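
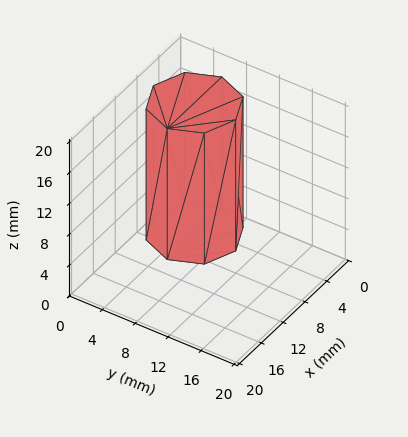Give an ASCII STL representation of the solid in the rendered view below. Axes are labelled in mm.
Reading the render: the shape is a regular 8-sided prism (a cylinder approximated with 8 flat sides), circumscribed radius ≈ 5 mm, height ≈ 17 mm (dimensions read to the nearest mm from the axis ticks). For the STL, each face is triangulated and given an outward normal.

solid part
  facet normal 0.0000 0.0000 -1.0000
    outer loop
      vertex 5.000 10.000 0.000
      vertex 8.536 8.536 0.000
      vertex 10.000 5.000 0.000
    endloop
  endfacet
  facet normal 0.0000 0.0000 -1.0000
    outer loop
      vertex 1.464 8.536 0.000
      vertex 5.000 10.000 0.000
      vertex 10.000 5.000 0.000
    endloop
  endfacet
  facet normal 0.0000 0.0000 -1.0000
    outer loop
      vertex 0.000 5.000 0.000
      vertex 1.464 8.536 0.000
      vertex 10.000 5.000 0.000
    endloop
  endfacet
  facet normal 0.0000 0.0000 -1.0000
    outer loop
      vertex 1.464 1.464 0.000
      vertex 0.000 5.000 0.000
      vertex 10.000 5.000 0.000
    endloop
  endfacet
  facet normal 0.0000 0.0000 -1.0000
    outer loop
      vertex 5.000 0.000 0.000
      vertex 1.464 1.464 0.000
      vertex 10.000 5.000 0.000
    endloop
  endfacet
  facet normal 0.0000 0.0000 -1.0000
    outer loop
      vertex 8.536 1.464 0.000
      vertex 5.000 0.000 0.000
      vertex 10.000 5.000 0.000
    endloop
  endfacet
  facet normal 0.0000 0.0000 1.0000
    outer loop
      vertex 10.000 5.000 17.000
      vertex 8.536 8.536 17.000
      vertex 5.000 10.000 17.000
    endloop
  endfacet
  facet normal 0.0000 0.0000 1.0000
    outer loop
      vertex 10.000 5.000 17.000
      vertex 5.000 10.000 17.000
      vertex 1.464 8.536 17.000
    endloop
  endfacet
  facet normal 0.0000 0.0000 1.0000
    outer loop
      vertex 10.000 5.000 17.000
      vertex 1.464 8.536 17.000
      vertex 0.000 5.000 17.000
    endloop
  endfacet
  facet normal 0.0000 0.0000 1.0000
    outer loop
      vertex 10.000 5.000 17.000
      vertex 0.000 5.000 17.000
      vertex 1.464 1.464 17.000
    endloop
  endfacet
  facet normal 0.0000 0.0000 1.0000
    outer loop
      vertex 10.000 5.000 17.000
      vertex 1.464 1.464 17.000
      vertex 5.000 0.000 17.000
    endloop
  endfacet
  facet normal 0.0000 0.0000 1.0000
    outer loop
      vertex 10.000 5.000 17.000
      vertex 5.000 0.000 17.000
      vertex 8.536 1.464 17.000
    endloop
  endfacet
  facet normal 0.9239 0.3825 0.0000
    outer loop
      vertex 10.000 5.000 0.000
      vertex 8.536 8.536 0.000
      vertex 8.536 8.536 17.000
    endloop
  endfacet
  facet normal 0.9239 0.3825 0.0000
    outer loop
      vertex 10.000 5.000 0.000
      vertex 8.536 8.536 17.000
      vertex 10.000 5.000 17.000
    endloop
  endfacet
  facet normal 0.3825 0.9239 0.0000
    outer loop
      vertex 8.536 8.536 0.000
      vertex 5.000 10.000 0.000
      vertex 5.000 10.000 17.000
    endloop
  endfacet
  facet normal 0.3825 0.9239 0.0000
    outer loop
      vertex 8.536 8.536 0.000
      vertex 5.000 10.000 17.000
      vertex 8.536 8.536 17.000
    endloop
  endfacet
  facet normal -0.3825 0.9239 0.0000
    outer loop
      vertex 5.000 10.000 0.000
      vertex 1.464 8.536 0.000
      vertex 1.464 8.536 17.000
    endloop
  endfacet
  facet normal -0.3825 0.9239 0.0000
    outer loop
      vertex 5.000 10.000 0.000
      vertex 1.464 8.536 17.000
      vertex 5.000 10.000 17.000
    endloop
  endfacet
  facet normal -0.9239 0.3825 0.0000
    outer loop
      vertex 1.464 8.536 0.000
      vertex 0.000 5.000 0.000
      vertex 0.000 5.000 17.000
    endloop
  endfacet
  facet normal -0.9239 0.3825 0.0000
    outer loop
      vertex 1.464 8.536 0.000
      vertex 0.000 5.000 17.000
      vertex 1.464 8.536 17.000
    endloop
  endfacet
  facet normal -0.9239 -0.3825 0.0000
    outer loop
      vertex 0.000 5.000 0.000
      vertex 1.464 1.464 0.000
      vertex 1.464 1.464 17.000
    endloop
  endfacet
  facet normal -0.9239 -0.3825 0.0000
    outer loop
      vertex 0.000 5.000 0.000
      vertex 1.464 1.464 17.000
      vertex 0.000 5.000 17.000
    endloop
  endfacet
  facet normal -0.3825 -0.9239 0.0000
    outer loop
      vertex 1.464 1.464 0.000
      vertex 5.000 0.000 0.000
      vertex 5.000 0.000 17.000
    endloop
  endfacet
  facet normal -0.3825 -0.9239 0.0000
    outer loop
      vertex 1.464 1.464 0.000
      vertex 5.000 0.000 17.000
      vertex 1.464 1.464 17.000
    endloop
  endfacet
  facet normal 0.3825 -0.9239 0.0000
    outer loop
      vertex 5.000 0.000 0.000
      vertex 8.536 1.464 0.000
      vertex 8.536 1.464 17.000
    endloop
  endfacet
  facet normal 0.3825 -0.9239 0.0000
    outer loop
      vertex 5.000 0.000 0.000
      vertex 8.536 1.464 17.000
      vertex 5.000 0.000 17.000
    endloop
  endfacet
  facet normal 0.9239 -0.3825 0.0000
    outer loop
      vertex 8.536 1.464 0.000
      vertex 10.000 5.000 0.000
      vertex 10.000 5.000 17.000
    endloop
  endfacet
  facet normal 0.9239 -0.3825 0.0000
    outer loop
      vertex 8.536 1.464 0.000
      vertex 10.000 5.000 17.000
      vertex 8.536 1.464 17.000
    endloop
  endfacet
endsolid part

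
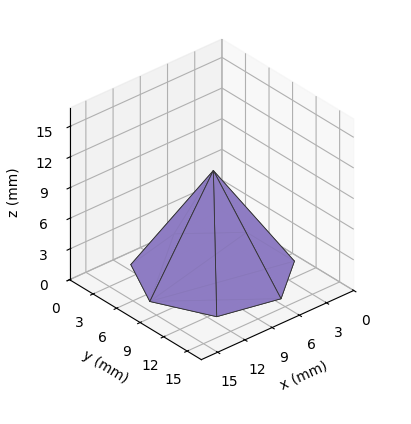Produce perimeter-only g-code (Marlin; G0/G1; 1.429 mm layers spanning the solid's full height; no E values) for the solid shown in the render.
Reading the render: the shape is a regular 7-sided pyramid, base circumscribed radius ≈ 7 mm, apex at z ≈ 10 mm (dimensions read to the nearest mm from the axis ticks). For the g-code, the solid's height is divided into equal slices at the stated Δz and each level perimeter traced with G1 moves after a G0 lift.

; perimeter-only toolpath
G21 ; units = mm
G90 ; absolute positioning
G28 ; home
; layer 1
G0 Z1.429
G0 X13.000 Y7.000
G1 X10.741 Y11.691
G1 X5.665 Y12.849
G1 X1.594 Y9.603
G1 X1.594 Y4.397
G1 X5.665 Y1.151
G1 X10.741 Y2.309
G1 X13.000 Y7.000
; layer 2
G0 Z2.857
G0 X12.000 Y7.000
G1 X10.117 Y10.909
G1 X5.887 Y11.874
G1 X2.495 Y9.169
G1 X2.495 Y4.831
G1 X5.887 Y2.126
G1 X10.117 Y3.091
G1 X12.000 Y7.000
; layer 3
G0 Z4.286
G0 X11.000 Y7.000
G1 X9.494 Y10.127
G1 X6.110 Y10.899
G1 X3.396 Y8.735
G1 X3.396 Y5.265
G1 X6.110 Y3.101
G1 X9.494 Y3.873
G1 X11.000 Y7.000
; layer 4
G0 Z5.714
G0 X10.000 Y7.000
G1 X8.870 Y9.346
G1 X6.332 Y9.925
G1 X4.297 Y8.302
G1 X4.297 Y5.698
G1 X6.332 Y4.075
G1 X8.870 Y4.654
G1 X10.000 Y7.000
; layer 5
G0 Z7.143
G0 X9.000 Y7.000
G1 X8.247 Y8.564
G1 X6.555 Y8.950
G1 X5.198 Y7.868
G1 X5.198 Y6.132
G1 X6.555 Y5.050
G1 X8.247 Y5.436
G1 X9.000 Y7.000
; layer 6
G0 Z8.571
G0 X8.000 Y7.000
G1 X7.623 Y7.782
G1 X6.777 Y7.975
G1 X6.099 Y7.434
G1 X6.099 Y6.566
G1 X6.777 Y6.025
G1 X7.623 Y6.218
G1 X8.000 Y7.000
M2 ; end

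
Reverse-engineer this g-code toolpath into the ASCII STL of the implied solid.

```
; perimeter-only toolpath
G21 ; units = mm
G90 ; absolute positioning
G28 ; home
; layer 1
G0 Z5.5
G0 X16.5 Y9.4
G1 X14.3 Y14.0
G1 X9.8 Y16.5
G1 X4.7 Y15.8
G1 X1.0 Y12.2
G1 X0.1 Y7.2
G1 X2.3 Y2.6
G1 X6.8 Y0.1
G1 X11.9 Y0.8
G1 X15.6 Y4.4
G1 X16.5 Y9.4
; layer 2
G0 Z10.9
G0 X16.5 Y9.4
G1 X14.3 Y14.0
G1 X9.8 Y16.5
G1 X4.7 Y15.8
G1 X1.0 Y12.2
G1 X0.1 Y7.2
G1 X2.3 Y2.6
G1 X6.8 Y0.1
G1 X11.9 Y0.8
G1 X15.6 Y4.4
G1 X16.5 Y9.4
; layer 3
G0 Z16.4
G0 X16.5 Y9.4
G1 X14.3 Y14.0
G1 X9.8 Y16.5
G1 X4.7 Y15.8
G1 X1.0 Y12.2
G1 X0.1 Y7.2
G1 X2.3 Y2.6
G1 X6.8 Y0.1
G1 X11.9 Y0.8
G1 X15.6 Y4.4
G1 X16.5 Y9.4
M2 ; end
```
solid part
  facet normal 0.0000 0.0000 -1.0000
    outer loop
      vertex 9.8 16.5 0.0
      vertex 14.3 14.0 0.0
      vertex 16.5 9.4 0.0
    endloop
  endfacet
  facet normal 0.0000 0.0000 -1.0000
    outer loop
      vertex 4.7 15.8 0.0
      vertex 9.8 16.5 0.0
      vertex 16.5 9.4 0.0
    endloop
  endfacet
  facet normal 0.0000 0.0000 -1.0000
    outer loop
      vertex 1.0 12.2 0.0
      vertex 4.7 15.8 0.0
      vertex 16.5 9.4 0.0
    endloop
  endfacet
  facet normal 0.0000 0.0000 -1.0000
    outer loop
      vertex 0.1 7.2 0.0
      vertex 1.0 12.2 0.0
      vertex 16.5 9.4 0.0
    endloop
  endfacet
  facet normal 0.0000 0.0000 -1.0000
    outer loop
      vertex 2.3 2.6 0.0
      vertex 0.1 7.2 0.0
      vertex 16.5 9.4 0.0
    endloop
  endfacet
  facet normal 0.0000 0.0000 -1.0000
    outer loop
      vertex 6.8 0.1 0.0
      vertex 2.3 2.6 0.0
      vertex 16.5 9.4 0.0
    endloop
  endfacet
  facet normal 0.0000 0.0000 -1.0000
    outer loop
      vertex 11.9 0.8 0.0
      vertex 6.8 0.1 0.0
      vertex 16.5 9.4 0.0
    endloop
  endfacet
  facet normal 0.0000 0.0000 -1.0000
    outer loop
      vertex 15.6 4.4 0.0
      vertex 11.9 0.8 0.0
      vertex 16.5 9.4 0.0
    endloop
  endfacet
  facet normal 0.0000 0.0000 1.0000
    outer loop
      vertex 16.5 9.4 16.4
      vertex 14.3 14.0 16.4
      vertex 9.8 16.5 16.4
    endloop
  endfacet
  facet normal 0.0000 0.0000 1.0000
    outer loop
      vertex 16.5 9.4 16.4
      vertex 9.8 16.5 16.4
      vertex 4.7 15.8 16.4
    endloop
  endfacet
  facet normal 0.0000 0.0000 1.0000
    outer loop
      vertex 16.5 9.4 16.4
      vertex 4.7 15.8 16.4
      vertex 1.0 12.2 16.4
    endloop
  endfacet
  facet normal 0.0000 0.0000 1.0000
    outer loop
      vertex 16.5 9.4 16.4
      vertex 1.0 12.2 16.4
      vertex 0.1 7.2 16.4
    endloop
  endfacet
  facet normal 0.0000 0.0000 1.0000
    outer loop
      vertex 16.5 9.4 16.4
      vertex 0.1 7.2 16.4
      vertex 2.3 2.6 16.4
    endloop
  endfacet
  facet normal 0.0000 0.0000 1.0000
    outer loop
      vertex 16.5 9.4 16.4
      vertex 2.3 2.6 16.4
      vertex 6.8 0.1 16.4
    endloop
  endfacet
  facet normal 0.0000 0.0000 1.0000
    outer loop
      vertex 16.5 9.4 16.4
      vertex 6.8 0.1 16.4
      vertex 11.9 0.8 16.4
    endloop
  endfacet
  facet normal 0.0000 0.0000 1.0000
    outer loop
      vertex 16.5 9.4 16.4
      vertex 11.9 0.8 16.4
      vertex 15.6 4.4 16.4
    endloop
  endfacet
  facet normal 0.9021 0.4315 0.0000
    outer loop
      vertex 16.5 9.4 0.0
      vertex 14.3 14.0 0.0
      vertex 14.3 14.0 16.4
    endloop
  endfacet
  facet normal 0.9021 0.4315 0.0000
    outer loop
      vertex 16.5 9.4 0.0
      vertex 14.3 14.0 16.4
      vertex 16.5 9.4 16.4
    endloop
  endfacet
  facet normal 0.4856 0.8742 0.0000
    outer loop
      vertex 14.3 14.0 0.0
      vertex 9.8 16.5 0.0
      vertex 9.8 16.5 16.4
    endloop
  endfacet
  facet normal 0.4856 0.8742 0.0000
    outer loop
      vertex 14.3 14.0 0.0
      vertex 9.8 16.5 16.4
      vertex 14.3 14.0 16.4
    endloop
  endfacet
  facet normal -0.1360 0.9907 0.0000
    outer loop
      vertex 9.8 16.5 0.0
      vertex 4.7 15.8 0.0
      vertex 4.7 15.8 16.4
    endloop
  endfacet
  facet normal -0.1360 0.9907 0.0000
    outer loop
      vertex 9.8 16.5 0.0
      vertex 4.7 15.8 16.4
      vertex 9.8 16.5 16.4
    endloop
  endfacet
  facet normal -0.6974 0.7167 0.0000
    outer loop
      vertex 4.7 15.8 0.0
      vertex 1.0 12.2 0.0
      vertex 1.0 12.2 16.4
    endloop
  endfacet
  facet normal -0.6974 0.7167 0.0000
    outer loop
      vertex 4.7 15.8 0.0
      vertex 1.0 12.2 16.4
      vertex 4.7 15.8 16.4
    endloop
  endfacet
  facet normal -0.9842 0.1772 0.0000
    outer loop
      vertex 1.0 12.2 0.0
      vertex 0.1 7.2 0.0
      vertex 0.1 7.2 16.4
    endloop
  endfacet
  facet normal -0.9842 0.1772 0.0000
    outer loop
      vertex 1.0 12.2 0.0
      vertex 0.1 7.2 16.4
      vertex 1.0 12.2 16.4
    endloop
  endfacet
  facet normal -0.9021 -0.4315 0.0000
    outer loop
      vertex 0.1 7.2 0.0
      vertex 2.3 2.6 0.0
      vertex 2.3 2.6 16.4
    endloop
  endfacet
  facet normal -0.9021 -0.4315 0.0000
    outer loop
      vertex 0.1 7.2 0.0
      vertex 2.3 2.6 16.4
      vertex 0.1 7.2 16.4
    endloop
  endfacet
  facet normal -0.4856 -0.8742 0.0000
    outer loop
      vertex 2.3 2.6 0.0
      vertex 6.8 0.1 0.0
      vertex 6.8 0.1 16.4
    endloop
  endfacet
  facet normal -0.4856 -0.8742 0.0000
    outer loop
      vertex 2.3 2.6 0.0
      vertex 6.8 0.1 16.4
      vertex 2.3 2.6 16.4
    endloop
  endfacet
  facet normal 0.1360 -0.9907 0.0000
    outer loop
      vertex 6.8 0.1 0.0
      vertex 11.9 0.8 0.0
      vertex 11.9 0.8 16.4
    endloop
  endfacet
  facet normal 0.1360 -0.9907 0.0000
    outer loop
      vertex 6.8 0.1 0.0
      vertex 11.9 0.8 16.4
      vertex 6.8 0.1 16.4
    endloop
  endfacet
  facet normal 0.6974 -0.7167 0.0000
    outer loop
      vertex 11.9 0.8 0.0
      vertex 15.6 4.4 0.0
      vertex 15.6 4.4 16.4
    endloop
  endfacet
  facet normal 0.6974 -0.7167 0.0000
    outer loop
      vertex 11.9 0.8 0.0
      vertex 15.6 4.4 16.4
      vertex 11.9 0.8 16.4
    endloop
  endfacet
  facet normal 0.9842 -0.1772 0.0000
    outer loop
      vertex 15.6 4.4 0.0
      vertex 16.5 9.4 0.0
      vertex 16.5 9.4 16.4
    endloop
  endfacet
  facet normal 0.9842 -0.1772 0.0000
    outer loop
      vertex 15.6 4.4 0.0
      vertex 16.5 9.4 16.4
      vertex 15.6 4.4 16.4
    endloop
  endfacet
endsolid part

The G0 Z moves step by Δz≈5.5 mm. Every layer's G1 loop is the same polygon, so the solid is a straight extrusion of it from z=0 to z≈16.4. Closing with flat bottom and top caps and triangulating gives 36 facets — a regular 10-sided prism (a cylinder approximated with 10 flat sides), circumscribed radius ≈ 8.3 mm, height ≈ 16.4 mm.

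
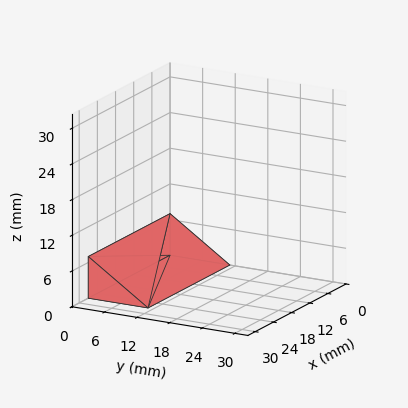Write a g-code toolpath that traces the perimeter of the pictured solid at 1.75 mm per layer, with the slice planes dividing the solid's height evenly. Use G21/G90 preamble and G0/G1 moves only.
Reading the render: the shape is a wedge (ramp): 27 × 11 mm base, rising to 7 mm along the y=0 edge and sloping linearly to z=0 at y=11 (dimensions read to the nearest mm from the axis ticks). For the g-code, the solid's height is divided into equal slices at the stated Δz and each level perimeter traced with G1 moves after a G0 lift.

; perimeter-only toolpath
G21 ; units = mm
G90 ; absolute positioning
G28 ; home
; layer 1
G0 Z1.75
G0 X0.00 Y0.00
G1 X27.00 Y0.00
G1 X27.00 Y8.25
G1 X0.00 Y8.25
G1 X0.00 Y0.00
; layer 2
G0 Z3.50
G0 X0.00 Y0.00
G1 X27.00 Y0.00
G1 X27.00 Y5.50
G1 X0.00 Y5.50
G1 X0.00 Y0.00
; layer 3
G0 Z5.25
G0 X0.00 Y0.00
G1 X27.00 Y0.00
G1 X27.00 Y2.75
G1 X0.00 Y2.75
G1 X0.00 Y0.00
M2 ; end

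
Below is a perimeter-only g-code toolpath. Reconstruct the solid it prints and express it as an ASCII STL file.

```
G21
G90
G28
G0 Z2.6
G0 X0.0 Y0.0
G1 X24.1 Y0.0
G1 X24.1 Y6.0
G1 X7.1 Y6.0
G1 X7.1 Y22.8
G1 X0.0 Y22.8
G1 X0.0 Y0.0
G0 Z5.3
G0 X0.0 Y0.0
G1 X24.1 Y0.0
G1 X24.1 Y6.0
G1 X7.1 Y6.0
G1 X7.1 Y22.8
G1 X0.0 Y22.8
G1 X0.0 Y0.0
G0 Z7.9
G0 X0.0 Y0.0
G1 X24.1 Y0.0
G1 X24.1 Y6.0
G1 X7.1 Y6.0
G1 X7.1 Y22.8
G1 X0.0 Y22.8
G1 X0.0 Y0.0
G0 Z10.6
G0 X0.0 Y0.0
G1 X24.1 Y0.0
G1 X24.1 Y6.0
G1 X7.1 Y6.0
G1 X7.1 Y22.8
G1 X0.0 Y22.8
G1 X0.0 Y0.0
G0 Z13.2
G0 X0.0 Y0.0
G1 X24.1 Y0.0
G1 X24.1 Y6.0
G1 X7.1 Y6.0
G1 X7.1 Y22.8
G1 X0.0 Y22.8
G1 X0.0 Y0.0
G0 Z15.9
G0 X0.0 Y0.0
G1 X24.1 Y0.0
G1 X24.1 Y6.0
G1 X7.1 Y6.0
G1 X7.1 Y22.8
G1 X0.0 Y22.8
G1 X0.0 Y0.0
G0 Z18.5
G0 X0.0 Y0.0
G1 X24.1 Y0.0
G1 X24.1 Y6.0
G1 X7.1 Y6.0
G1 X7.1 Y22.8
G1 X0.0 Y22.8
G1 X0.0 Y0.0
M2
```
solid part
  facet normal 0.0000 0.0000 -1.0000
    outer loop
      vertex 24.1 6.0 0.0
      vertex 24.1 0.0 0.0
      vertex 0.0 0.0 0.0
    endloop
  endfacet
  facet normal 0.0000 0.0000 -1.0000
    outer loop
      vertex 7.1 6.0 0.0
      vertex 24.1 6.0 0.0
      vertex 0.0 0.0 0.0
    endloop
  endfacet
  facet normal 0.0000 0.0000 -1.0000
    outer loop
      vertex 7.1 22.8 0.0
      vertex 7.1 6.0 0.0
      vertex 0.0 0.0 0.0
    endloop
  endfacet
  facet normal 0.0000 0.0000 -1.0000
    outer loop
      vertex 0.0 22.8 0.0
      vertex 7.1 22.8 0.0
      vertex 0.0 0.0 0.0
    endloop
  endfacet
  facet normal 0.0000 0.0000 1.0000
    outer loop
      vertex 0.0 0.0 18.5
      vertex 24.1 0.0 18.5
      vertex 24.1 6.0 18.5
    endloop
  endfacet
  facet normal 0.0000 0.0000 1.0000
    outer loop
      vertex 0.0 0.0 18.5
      vertex 24.1 6.0 18.5
      vertex 7.1 6.0 18.5
    endloop
  endfacet
  facet normal 0.0000 0.0000 1.0000
    outer loop
      vertex 0.0 0.0 18.5
      vertex 7.1 6.0 18.5
      vertex 7.1 22.8 18.5
    endloop
  endfacet
  facet normal 0.0000 0.0000 1.0000
    outer loop
      vertex 0.0 0.0 18.5
      vertex 7.1 22.8 18.5
      vertex 0.0 22.8 18.5
    endloop
  endfacet
  facet normal 0.0000 -1.0000 0.0000
    outer loop
      vertex 0.0 0.0 0.0
      vertex 24.1 0.0 0.0
      vertex 24.1 0.0 18.5
    endloop
  endfacet
  facet normal 0.0000 -1.0000 0.0000
    outer loop
      vertex 0.0 0.0 0.0
      vertex 24.1 0.0 18.5
      vertex 0.0 0.0 18.5
    endloop
  endfacet
  facet normal 1.0000 0.0000 0.0000
    outer loop
      vertex 24.1 0.0 0.0
      vertex 24.1 6.0 0.0
      vertex 24.1 6.0 18.5
    endloop
  endfacet
  facet normal 1.0000 0.0000 0.0000
    outer loop
      vertex 24.1 0.0 0.0
      vertex 24.1 6.0 18.5
      vertex 24.1 0.0 18.5
    endloop
  endfacet
  facet normal 0.0000 1.0000 0.0000
    outer loop
      vertex 24.1 6.0 0.0
      vertex 7.1 6.0 0.0
      vertex 7.1 6.0 18.5
    endloop
  endfacet
  facet normal 0.0000 1.0000 0.0000
    outer loop
      vertex 24.1 6.0 0.0
      vertex 7.1 6.0 18.5
      vertex 24.1 6.0 18.5
    endloop
  endfacet
  facet normal 1.0000 0.0000 0.0000
    outer loop
      vertex 7.1 6.0 0.0
      vertex 7.1 22.8 0.0
      vertex 7.1 22.8 18.5
    endloop
  endfacet
  facet normal 1.0000 0.0000 0.0000
    outer loop
      vertex 7.1 6.0 0.0
      vertex 7.1 22.8 18.5
      vertex 7.1 6.0 18.5
    endloop
  endfacet
  facet normal 0.0000 1.0000 0.0000
    outer loop
      vertex 7.1 22.8 0.0
      vertex 0.0 22.8 0.0
      vertex 0.0 22.8 18.5
    endloop
  endfacet
  facet normal 0.0000 1.0000 0.0000
    outer loop
      vertex 7.1 22.8 0.0
      vertex 0.0 22.8 18.5
      vertex 7.1 22.8 18.5
    endloop
  endfacet
  facet normal -1.0000 0.0000 0.0000
    outer loop
      vertex 0.0 22.8 0.0
      vertex 0.0 0.0 0.0
      vertex 0.0 0.0 18.5
    endloop
  endfacet
  facet normal -1.0000 0.0000 0.0000
    outer loop
      vertex 0.0 22.8 0.0
      vertex 0.0 0.0 18.5
      vertex 0.0 22.8 18.5
    endloop
  endfacet
endsolid part

The G0 Z moves step by Δz≈2.6 mm. Every layer's G1 loop is the same polygon, so the solid is a straight extrusion of it from z=0 to z≈18.5. Closing with flat bottom and top caps and triangulating gives 20 facets — an L-shaped prism: outer 24.1 × 22.8 mm, arm thicknesses ≈ 6 mm (horizontal) and 7.1 mm (vertical), extruded 18.5 mm in z.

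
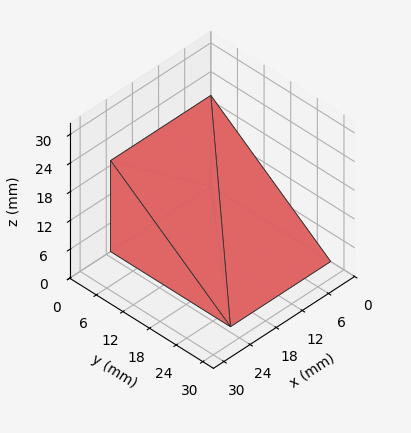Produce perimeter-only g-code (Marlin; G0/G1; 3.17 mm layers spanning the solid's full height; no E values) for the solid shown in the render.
Reading the render: the shape is a wedge (ramp): 23 × 27 mm base, rising to 19 mm along the y=0 edge and sloping linearly to z=0 at y=27 (dimensions read to the nearest mm from the axis ticks). For the g-code, the solid's height is divided into equal slices at the stated Δz and each level perimeter traced with G1 moves after a G0 lift.

; perimeter-only toolpath
G21 ; units = mm
G90 ; absolute positioning
G28 ; home
; layer 1
G0 Z3.17
G0 X0.00 Y0.00
G1 X23.00 Y0.00
G1 X23.00 Y22.50
G1 X0.00 Y22.50
G1 X0.00 Y0.00
; layer 2
G0 Z6.33
G0 X0.00 Y0.00
G1 X23.00 Y0.00
G1 X23.00 Y18.00
G1 X0.00 Y18.00
G1 X0.00 Y0.00
; layer 3
G0 Z9.50
G0 X0.00 Y0.00
G1 X23.00 Y0.00
G1 X23.00 Y13.50
G1 X0.00 Y13.50
G1 X0.00 Y0.00
; layer 4
G0 Z12.67
G0 X0.00 Y0.00
G1 X23.00 Y0.00
G1 X23.00 Y9.00
G1 X0.00 Y9.00
G1 X0.00 Y0.00
; layer 5
G0 Z15.83
G0 X0.00 Y0.00
G1 X23.00 Y0.00
G1 X23.00 Y4.50
G1 X0.00 Y4.50
G1 X0.00 Y0.00
M2 ; end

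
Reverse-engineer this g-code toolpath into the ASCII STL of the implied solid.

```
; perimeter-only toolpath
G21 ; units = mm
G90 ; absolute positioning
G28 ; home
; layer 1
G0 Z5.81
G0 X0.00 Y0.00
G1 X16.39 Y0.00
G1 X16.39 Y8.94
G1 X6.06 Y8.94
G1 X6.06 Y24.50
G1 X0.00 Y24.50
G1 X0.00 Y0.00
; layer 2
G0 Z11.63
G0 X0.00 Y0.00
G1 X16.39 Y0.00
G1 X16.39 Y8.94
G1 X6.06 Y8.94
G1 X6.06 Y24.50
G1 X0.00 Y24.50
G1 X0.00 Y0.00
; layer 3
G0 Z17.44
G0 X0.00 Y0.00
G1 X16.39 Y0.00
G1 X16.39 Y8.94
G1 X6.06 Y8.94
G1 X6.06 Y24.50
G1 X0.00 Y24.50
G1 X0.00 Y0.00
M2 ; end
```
solid part
  facet normal 0.0000 0.0000 -1.0000
    outer loop
      vertex 16.39 8.94 0.00
      vertex 16.39 0.00 0.00
      vertex 0.00 0.00 0.00
    endloop
  endfacet
  facet normal 0.0000 0.0000 -1.0000
    outer loop
      vertex 6.06 8.94 0.00
      vertex 16.39 8.94 0.00
      vertex 0.00 0.00 0.00
    endloop
  endfacet
  facet normal 0.0000 0.0000 -1.0000
    outer loop
      vertex 6.06 24.50 0.00
      vertex 6.06 8.94 0.00
      vertex 0.00 0.00 0.00
    endloop
  endfacet
  facet normal 0.0000 0.0000 -1.0000
    outer loop
      vertex 0.00 24.50 0.00
      vertex 6.06 24.50 0.00
      vertex 0.00 0.00 0.00
    endloop
  endfacet
  facet normal 0.0000 0.0000 1.0000
    outer loop
      vertex 0.00 0.00 17.44
      vertex 16.39 0.00 17.44
      vertex 16.39 8.94 17.44
    endloop
  endfacet
  facet normal 0.0000 0.0000 1.0000
    outer loop
      vertex 0.00 0.00 17.44
      vertex 16.39 8.94 17.44
      vertex 6.06 8.94 17.44
    endloop
  endfacet
  facet normal 0.0000 0.0000 1.0000
    outer loop
      vertex 0.00 0.00 17.44
      vertex 6.06 8.94 17.44
      vertex 6.06 24.50 17.44
    endloop
  endfacet
  facet normal 0.0000 0.0000 1.0000
    outer loop
      vertex 0.00 0.00 17.44
      vertex 6.06 24.50 17.44
      vertex 0.00 24.50 17.44
    endloop
  endfacet
  facet normal 0.0000 -1.0000 0.0000
    outer loop
      vertex 0.00 0.00 0.00
      vertex 16.39 0.00 0.00
      vertex 16.39 0.00 17.44
    endloop
  endfacet
  facet normal 0.0000 -1.0000 0.0000
    outer loop
      vertex 0.00 0.00 0.00
      vertex 16.39 0.00 17.44
      vertex 0.00 0.00 17.44
    endloop
  endfacet
  facet normal 1.0000 0.0000 0.0000
    outer loop
      vertex 16.39 0.00 0.00
      vertex 16.39 8.94 0.00
      vertex 16.39 8.94 17.44
    endloop
  endfacet
  facet normal 1.0000 0.0000 0.0000
    outer loop
      vertex 16.39 0.00 0.00
      vertex 16.39 8.94 17.44
      vertex 16.39 0.00 17.44
    endloop
  endfacet
  facet normal 0.0000 1.0000 0.0000
    outer loop
      vertex 16.39 8.94 0.00
      vertex 6.06 8.94 0.00
      vertex 6.06 8.94 17.44
    endloop
  endfacet
  facet normal 0.0000 1.0000 0.0000
    outer loop
      vertex 16.39 8.94 0.00
      vertex 6.06 8.94 17.44
      vertex 16.39 8.94 17.44
    endloop
  endfacet
  facet normal 1.0000 0.0000 0.0000
    outer loop
      vertex 6.06 8.94 0.00
      vertex 6.06 24.50 0.00
      vertex 6.06 24.50 17.44
    endloop
  endfacet
  facet normal 1.0000 0.0000 0.0000
    outer loop
      vertex 6.06 8.94 0.00
      vertex 6.06 24.50 17.44
      vertex 6.06 8.94 17.44
    endloop
  endfacet
  facet normal 0.0000 1.0000 0.0000
    outer loop
      vertex 6.06 24.50 0.00
      vertex 0.00 24.50 0.00
      vertex 0.00 24.50 17.44
    endloop
  endfacet
  facet normal 0.0000 1.0000 0.0000
    outer loop
      vertex 6.06 24.50 0.00
      vertex 0.00 24.50 17.44
      vertex 6.06 24.50 17.44
    endloop
  endfacet
  facet normal -1.0000 0.0000 0.0000
    outer loop
      vertex 0.00 24.50 0.00
      vertex 0.00 0.00 0.00
      vertex 0.00 0.00 17.44
    endloop
  endfacet
  facet normal -1.0000 0.0000 0.0000
    outer loop
      vertex 0.00 24.50 0.00
      vertex 0.00 0.00 17.44
      vertex 0.00 24.50 17.44
    endloop
  endfacet
endsolid part

The G0 Z moves step by Δz≈5.81 mm. Every layer's G1 loop is the same polygon, so the solid is a straight extrusion of it from z=0 to z≈17.4. Closing with flat bottom and top caps and triangulating gives 20 facets — an L-shaped prism: outer 16.4 × 24.5 mm, arm thicknesses ≈ 8.94 mm (horizontal) and 6.06 mm (vertical), extruded 17.4 mm in z.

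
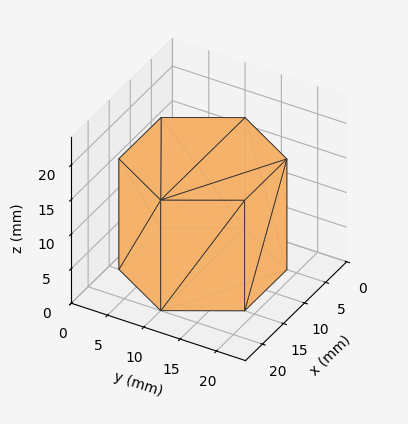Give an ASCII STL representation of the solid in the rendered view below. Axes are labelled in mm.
Reading the render: the shape is a regular 6-sided prism (a cylinder approximated with 6 flat sides), circumscribed radius ≈ 10 mm, height ≈ 16 mm (dimensions read to the nearest mm from the axis ticks). For the STL, each face is triangulated and given an outward normal.

solid part
  facet normal 0.0000 0.0000 -1.0000
    outer loop
      vertex 5.000 18.660 0.000
      vertex 15.000 18.660 0.000
      vertex 20.000 10.000 0.000
    endloop
  endfacet
  facet normal 0.0000 0.0000 -1.0000
    outer loop
      vertex 0.000 10.000 0.000
      vertex 5.000 18.660 0.000
      vertex 20.000 10.000 0.000
    endloop
  endfacet
  facet normal 0.0000 0.0000 -1.0000
    outer loop
      vertex 5.000 1.340 0.000
      vertex 0.000 10.000 0.000
      vertex 20.000 10.000 0.000
    endloop
  endfacet
  facet normal 0.0000 0.0000 -1.0000
    outer loop
      vertex 15.000 1.340 0.000
      vertex 5.000 1.340 0.000
      vertex 20.000 10.000 0.000
    endloop
  endfacet
  facet normal 0.0000 0.0000 1.0000
    outer loop
      vertex 20.000 10.000 16.000
      vertex 15.000 18.660 16.000
      vertex 5.000 18.660 16.000
    endloop
  endfacet
  facet normal 0.0000 0.0000 1.0000
    outer loop
      vertex 20.000 10.000 16.000
      vertex 5.000 18.660 16.000
      vertex 0.000 10.000 16.000
    endloop
  endfacet
  facet normal 0.0000 0.0000 1.0000
    outer loop
      vertex 20.000 10.000 16.000
      vertex 0.000 10.000 16.000
      vertex 5.000 1.340 16.000
    endloop
  endfacet
  facet normal 0.0000 0.0000 1.0000
    outer loop
      vertex 20.000 10.000 16.000
      vertex 5.000 1.340 16.000
      vertex 15.000 1.340 16.000
    endloop
  endfacet
  facet normal 0.8660 0.5000 0.0000
    outer loop
      vertex 20.000 10.000 0.000
      vertex 15.000 18.660 0.000
      vertex 15.000 18.660 16.000
    endloop
  endfacet
  facet normal 0.8660 0.5000 0.0000
    outer loop
      vertex 20.000 10.000 0.000
      vertex 15.000 18.660 16.000
      vertex 20.000 10.000 16.000
    endloop
  endfacet
  facet normal 0.0000 1.0000 0.0000
    outer loop
      vertex 15.000 18.660 0.000
      vertex 5.000 18.660 0.000
      vertex 5.000 18.660 16.000
    endloop
  endfacet
  facet normal 0.0000 1.0000 0.0000
    outer loop
      vertex 15.000 18.660 0.000
      vertex 5.000 18.660 16.000
      vertex 15.000 18.660 16.000
    endloop
  endfacet
  facet normal -0.8660 0.5000 0.0000
    outer loop
      vertex 5.000 18.660 0.000
      vertex 0.000 10.000 0.000
      vertex 0.000 10.000 16.000
    endloop
  endfacet
  facet normal -0.8660 0.5000 0.0000
    outer loop
      vertex 5.000 18.660 0.000
      vertex 0.000 10.000 16.000
      vertex 5.000 18.660 16.000
    endloop
  endfacet
  facet normal -0.8660 -0.5000 0.0000
    outer loop
      vertex 0.000 10.000 0.000
      vertex 5.000 1.340 0.000
      vertex 5.000 1.340 16.000
    endloop
  endfacet
  facet normal -0.8660 -0.5000 0.0000
    outer loop
      vertex 0.000 10.000 0.000
      vertex 5.000 1.340 16.000
      vertex 0.000 10.000 16.000
    endloop
  endfacet
  facet normal 0.0000 -1.0000 0.0000
    outer loop
      vertex 5.000 1.340 0.000
      vertex 15.000 1.340 0.000
      vertex 15.000 1.340 16.000
    endloop
  endfacet
  facet normal 0.0000 -1.0000 0.0000
    outer loop
      vertex 5.000 1.340 0.000
      vertex 15.000 1.340 16.000
      vertex 5.000 1.340 16.000
    endloop
  endfacet
  facet normal 0.8660 -0.5000 0.0000
    outer loop
      vertex 15.000 1.340 0.000
      vertex 20.000 10.000 0.000
      vertex 20.000 10.000 16.000
    endloop
  endfacet
  facet normal 0.8660 -0.5000 0.0000
    outer loop
      vertex 15.000 1.340 0.000
      vertex 20.000 10.000 16.000
      vertex 15.000 1.340 16.000
    endloop
  endfacet
endsolid part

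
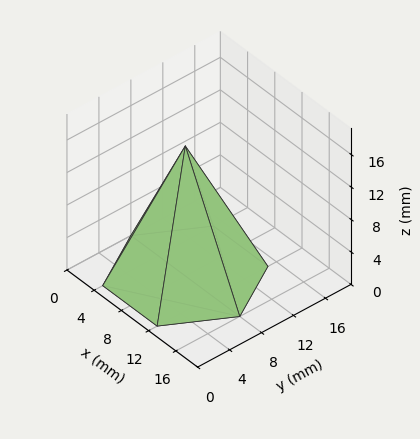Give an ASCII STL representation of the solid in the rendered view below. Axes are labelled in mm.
Reading the render: the shape is a regular 6-sided pyramid, base circumscribed radius ≈ 8 mm, apex at z ≈ 16 mm (dimensions read to the nearest mm from the axis ticks). For the STL, each face is triangulated and given an outward normal.

solid part
  facet normal 0.0000 0.0000 -1.0000
    outer loop
      vertex 4.00 14.93 0.00
      vertex 12.00 14.93 0.00
      vertex 16.00 8.00 0.00
    endloop
  endfacet
  facet normal 0.0000 0.0000 -1.0000
    outer loop
      vertex 0.00 8.00 0.00
      vertex 4.00 14.93 0.00
      vertex 16.00 8.00 0.00
    endloop
  endfacet
  facet normal 0.0000 0.0000 -1.0000
    outer loop
      vertex 4.00 1.07 0.00
      vertex 0.00 8.00 0.00
      vertex 16.00 8.00 0.00
    endloop
  endfacet
  facet normal 0.0000 0.0000 -1.0000
    outer loop
      vertex 12.00 1.07 0.00
      vertex 4.00 1.07 0.00
      vertex 16.00 8.00 0.00
    endloop
  endfacet
  facet normal 0.7948 0.4587 0.3974
    outer loop
      vertex 16.00 8.00 0.00
      vertex 12.00 14.93 0.00
      vertex 8.00 8.00 16.00
    endloop
  endfacet
  facet normal 0.0000 0.9176 0.3974
    outer loop
      vertex 12.00 14.93 0.00
      vertex 4.00 14.93 0.00
      vertex 8.00 8.00 16.00
    endloop
  endfacet
  facet normal -0.7948 0.4587 0.3974
    outer loop
      vertex 4.00 14.93 0.00
      vertex 0.00 8.00 0.00
      vertex 8.00 8.00 16.00
    endloop
  endfacet
  facet normal -0.7948 -0.4587 0.3974
    outer loop
      vertex 0.00 8.00 0.00
      vertex 4.00 1.07 0.00
      vertex 8.00 8.00 16.00
    endloop
  endfacet
  facet normal 0.0000 -0.9176 0.3974
    outer loop
      vertex 4.00 1.07 0.00
      vertex 12.00 1.07 0.00
      vertex 8.00 8.00 16.00
    endloop
  endfacet
  facet normal 0.7948 -0.4587 0.3974
    outer loop
      vertex 12.00 1.07 0.00
      vertex 16.00 8.00 0.00
      vertex 8.00 8.00 16.00
    endloop
  endfacet
endsolid part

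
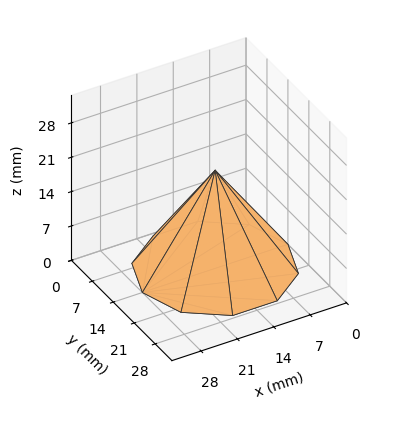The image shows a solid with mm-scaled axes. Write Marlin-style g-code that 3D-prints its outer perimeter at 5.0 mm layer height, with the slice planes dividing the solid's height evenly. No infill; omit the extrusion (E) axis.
Reading the render: the shape is a regular 10-sided pyramid, base circumscribed radius ≈ 14 mm, apex at z ≈ 20 mm (dimensions read to the nearest mm from the axis ticks). For the g-code, the solid's height is divided into equal slices at the stated Δz and each level perimeter traced with G1 moves after a G0 lift.

; perimeter-only toolpath
G21 ; units = mm
G90 ; absolute positioning
G28 ; home
; layer 1
G0 Z5.0
G0 X24.5 Y14.0
G1 X22.5 Y20.1
G1 X17.2 Y24.0
G1 X10.8 Y24.0
G1 X5.5 Y20.1
G1 X3.5 Y14.0
G1 X5.5 Y7.8
G1 X10.8 Y4.0
G1 X17.2 Y4.0
G1 X22.5 Y7.8
G1 X24.5 Y14.0
; layer 2
G0 Z10.0
G0 X21.0 Y14.0
G1 X19.6 Y18.1
G1 X16.1 Y20.6
G1 X11.8 Y20.6
G1 X8.3 Y18.1
G1 X7.0 Y14.0
G1 X8.3 Y9.9
G1 X11.8 Y7.3
G1 X16.1 Y7.3
G1 X19.6 Y9.9
G1 X21.0 Y14.0
; layer 3
G0 Z15.0
G0 X17.5 Y14.0
G1 X16.8 Y16.1
G1 X15.1 Y17.3
G1 X12.9 Y17.3
G1 X11.2 Y16.1
G1 X10.5 Y14.0
G1 X11.2 Y11.9
G1 X12.9 Y10.7
G1 X15.1 Y10.7
G1 X16.8 Y11.9
G1 X17.5 Y14.0
M2 ; end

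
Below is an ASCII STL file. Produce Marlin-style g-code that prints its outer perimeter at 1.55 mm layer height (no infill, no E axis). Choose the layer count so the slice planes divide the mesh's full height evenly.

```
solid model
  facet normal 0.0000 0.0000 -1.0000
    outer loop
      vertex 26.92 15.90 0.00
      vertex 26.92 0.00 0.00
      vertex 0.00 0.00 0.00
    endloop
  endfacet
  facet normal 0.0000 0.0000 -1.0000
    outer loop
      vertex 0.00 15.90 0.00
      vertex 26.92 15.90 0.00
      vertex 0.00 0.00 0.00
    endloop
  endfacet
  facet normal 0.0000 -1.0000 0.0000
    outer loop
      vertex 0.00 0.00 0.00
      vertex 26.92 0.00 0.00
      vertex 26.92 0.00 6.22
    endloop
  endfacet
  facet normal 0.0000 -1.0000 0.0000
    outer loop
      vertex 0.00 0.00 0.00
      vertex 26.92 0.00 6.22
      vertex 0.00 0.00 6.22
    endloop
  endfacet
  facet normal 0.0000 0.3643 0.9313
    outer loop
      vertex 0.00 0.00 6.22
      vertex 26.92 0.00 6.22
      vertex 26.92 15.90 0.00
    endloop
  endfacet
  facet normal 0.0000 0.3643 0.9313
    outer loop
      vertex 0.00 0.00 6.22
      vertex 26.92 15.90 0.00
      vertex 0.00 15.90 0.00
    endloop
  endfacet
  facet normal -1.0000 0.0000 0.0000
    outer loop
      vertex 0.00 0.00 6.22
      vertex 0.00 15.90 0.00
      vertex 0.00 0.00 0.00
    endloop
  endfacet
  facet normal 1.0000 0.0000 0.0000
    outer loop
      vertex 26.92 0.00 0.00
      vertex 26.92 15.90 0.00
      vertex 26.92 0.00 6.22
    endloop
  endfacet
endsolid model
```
; perimeter-only toolpath
G21 ; units = mm
G90 ; absolute positioning
G28 ; home
; layer 1
G0 Z1.55
G0 X0.00 Y0.00
G1 X26.92 Y0.00
G1 X26.92 Y11.93
G1 X0.00 Y11.93
G1 X0.00 Y0.00
; layer 2
G0 Z3.11
G0 X0.00 Y0.00
G1 X26.92 Y0.00
G1 X26.92 Y7.95
G1 X0.00 Y7.95
G1 X0.00 Y0.00
; layer 3
G0 Z4.67
G0 X0.00 Y0.00
G1 X26.92 Y0.00
G1 X26.92 Y3.98
G1 X0.00 Y3.98
G1 X0.00 Y0.00
M2 ; end

The solid is a wedge (ramp): 26.9 × 15.9 mm base, rising to 6.22 mm along the y=0 edge and sloping linearly to z=0 at y=15.9. Slicing at Δz = 1.55 mm — 4 equal slices spanning the solid's height, so layer i sits at z = i·h/4 — gives 3 non-empty perimeters. Each is a 4-segment closed polygon; G0 lifts to the layer z and rapids to the start vertex, then G1 traces the edges. The cross-section shrinks linearly with z (the slice at the apex is degenerate and omitted).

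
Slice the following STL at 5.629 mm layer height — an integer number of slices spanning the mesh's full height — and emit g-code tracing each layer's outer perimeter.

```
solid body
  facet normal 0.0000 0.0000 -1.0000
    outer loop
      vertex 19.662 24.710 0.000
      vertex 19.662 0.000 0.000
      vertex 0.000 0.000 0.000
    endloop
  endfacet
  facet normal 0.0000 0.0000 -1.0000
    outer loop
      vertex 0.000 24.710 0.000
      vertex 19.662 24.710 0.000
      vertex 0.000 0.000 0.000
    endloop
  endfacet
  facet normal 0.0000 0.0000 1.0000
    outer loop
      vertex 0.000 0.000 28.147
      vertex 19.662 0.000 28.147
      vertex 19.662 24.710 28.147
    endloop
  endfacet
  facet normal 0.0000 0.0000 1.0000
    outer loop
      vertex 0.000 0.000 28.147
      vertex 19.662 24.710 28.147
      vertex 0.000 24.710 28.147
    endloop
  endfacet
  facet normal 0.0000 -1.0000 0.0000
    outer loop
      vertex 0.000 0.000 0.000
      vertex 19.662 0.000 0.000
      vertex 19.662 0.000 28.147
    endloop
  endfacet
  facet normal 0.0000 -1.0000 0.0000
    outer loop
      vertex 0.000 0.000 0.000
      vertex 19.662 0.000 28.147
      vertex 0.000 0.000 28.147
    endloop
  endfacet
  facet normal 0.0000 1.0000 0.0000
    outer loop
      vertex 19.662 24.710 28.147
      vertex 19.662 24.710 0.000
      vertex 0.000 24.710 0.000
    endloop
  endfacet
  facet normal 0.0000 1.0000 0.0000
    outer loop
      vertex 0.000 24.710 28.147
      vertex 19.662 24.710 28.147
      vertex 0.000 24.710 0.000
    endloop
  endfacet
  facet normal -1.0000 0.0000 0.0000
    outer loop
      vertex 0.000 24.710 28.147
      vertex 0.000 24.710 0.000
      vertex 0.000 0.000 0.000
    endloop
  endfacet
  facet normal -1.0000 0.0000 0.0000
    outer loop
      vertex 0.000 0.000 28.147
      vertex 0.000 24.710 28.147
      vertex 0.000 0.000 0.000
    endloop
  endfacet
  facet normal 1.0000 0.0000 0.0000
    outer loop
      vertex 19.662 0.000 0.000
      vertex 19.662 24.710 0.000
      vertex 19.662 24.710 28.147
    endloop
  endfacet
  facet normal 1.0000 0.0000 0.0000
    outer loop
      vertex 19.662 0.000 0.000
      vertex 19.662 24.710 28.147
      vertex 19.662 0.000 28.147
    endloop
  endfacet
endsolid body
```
; perimeter-only toolpath
G21 ; units = mm
G90 ; absolute positioning
G28 ; home
; layer 1
G0 Z5.629
G0 X0.000 Y0.000
G1 X19.662 Y0.000
G1 X19.662 Y24.710
G1 X0.000 Y24.710
G1 X0.000 Y0.000
; layer 2
G0 Z11.259
G0 X0.000 Y0.000
G1 X19.662 Y0.000
G1 X19.662 Y24.710
G1 X0.000 Y24.710
G1 X0.000 Y0.000
; layer 3
G0 Z16.888
G0 X0.000 Y0.000
G1 X19.662 Y0.000
G1 X19.662 Y24.710
G1 X0.000 Y24.710
G1 X0.000 Y0.000
; layer 4
G0 Z22.518
G0 X0.000 Y0.000
G1 X19.662 Y0.000
G1 X19.662 Y24.710
G1 X0.000 Y24.710
G1 X0.000 Y0.000
; layer 5
G0 Z28.147
G0 X0.000 Y0.000
G1 X19.662 Y0.000
G1 X19.662 Y24.710
G1 X0.000 Y24.710
G1 X0.000 Y0.000
M2 ; end

The solid is a rectangular box, roughly 19.7 × 24.7 mm footprint and 28.1 mm tall. Slicing at Δz = 5.629 mm — 5 equal slices spanning the solid's height, so layer i sits at z = i·h/5 — gives 5 non-empty perimeters. Each is a 4-segment closed polygon; G0 lifts to the layer z and rapids to the start vertex, then G1 traces the edges.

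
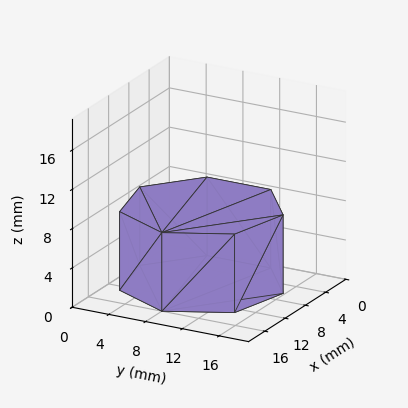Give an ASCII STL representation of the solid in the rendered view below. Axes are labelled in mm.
Reading the render: the shape is a regular 7-sided prism (a cylinder approximated with 7 flat sides), circumscribed radius ≈ 8 mm, height ≈ 8 mm (dimensions read to the nearest mm from the axis ticks). For the STL, each face is triangulated and given an outward normal.

solid part
  facet normal 0.0000 0.0000 -1.0000
    outer loop
      vertex 6.220 15.799 0.000
      vertex 12.988 14.255 0.000
      vertex 16.000 8.000 0.000
    endloop
  endfacet
  facet normal 0.0000 0.0000 -1.0000
    outer loop
      vertex 0.792 11.471 0.000
      vertex 6.220 15.799 0.000
      vertex 16.000 8.000 0.000
    endloop
  endfacet
  facet normal 0.0000 0.0000 -1.0000
    outer loop
      vertex 0.792 4.529 0.000
      vertex 0.792 11.471 0.000
      vertex 16.000 8.000 0.000
    endloop
  endfacet
  facet normal 0.0000 0.0000 -1.0000
    outer loop
      vertex 6.220 0.201 0.000
      vertex 0.792 4.529 0.000
      vertex 16.000 8.000 0.000
    endloop
  endfacet
  facet normal 0.0000 0.0000 -1.0000
    outer loop
      vertex 12.988 1.745 0.000
      vertex 6.220 0.201 0.000
      vertex 16.000 8.000 0.000
    endloop
  endfacet
  facet normal 0.0000 0.0000 1.0000
    outer loop
      vertex 16.000 8.000 8.000
      vertex 12.988 14.255 8.000
      vertex 6.220 15.799 8.000
    endloop
  endfacet
  facet normal 0.0000 0.0000 1.0000
    outer loop
      vertex 16.000 8.000 8.000
      vertex 6.220 15.799 8.000
      vertex 0.792 11.471 8.000
    endloop
  endfacet
  facet normal 0.0000 0.0000 1.0000
    outer loop
      vertex 16.000 8.000 8.000
      vertex 0.792 11.471 8.000
      vertex 0.792 4.529 8.000
    endloop
  endfacet
  facet normal 0.0000 0.0000 1.0000
    outer loop
      vertex 16.000 8.000 8.000
      vertex 0.792 4.529 8.000
      vertex 6.220 0.201 8.000
    endloop
  endfacet
  facet normal 0.0000 0.0000 1.0000
    outer loop
      vertex 16.000 8.000 8.000
      vertex 6.220 0.201 8.000
      vertex 12.988 1.745 8.000
    endloop
  endfacet
  facet normal 0.9010 0.4339 0.0000
    outer loop
      vertex 16.000 8.000 0.000
      vertex 12.988 14.255 0.000
      vertex 12.988 14.255 8.000
    endloop
  endfacet
  facet normal 0.9010 0.4339 0.0000
    outer loop
      vertex 16.000 8.000 0.000
      vertex 12.988 14.255 8.000
      vertex 16.000 8.000 8.000
    endloop
  endfacet
  facet normal 0.2224 0.9750 0.0000
    outer loop
      vertex 12.988 14.255 0.000
      vertex 6.220 15.799 0.000
      vertex 6.220 15.799 8.000
    endloop
  endfacet
  facet normal 0.2224 0.9750 0.0000
    outer loop
      vertex 12.988 14.255 0.000
      vertex 6.220 15.799 8.000
      vertex 12.988 14.255 8.000
    endloop
  endfacet
  facet normal -0.6234 0.7819 0.0000
    outer loop
      vertex 6.220 15.799 0.000
      vertex 0.792 11.471 0.000
      vertex 0.792 11.471 8.000
    endloop
  endfacet
  facet normal -0.6234 0.7819 0.0000
    outer loop
      vertex 6.220 15.799 0.000
      vertex 0.792 11.471 8.000
      vertex 6.220 15.799 8.000
    endloop
  endfacet
  facet normal -1.0000 0.0000 0.0000
    outer loop
      vertex 0.792 11.471 0.000
      vertex 0.792 4.529 0.000
      vertex 0.792 4.529 8.000
    endloop
  endfacet
  facet normal -1.0000 0.0000 0.0000
    outer loop
      vertex 0.792 11.471 0.000
      vertex 0.792 4.529 8.000
      vertex 0.792 11.471 8.000
    endloop
  endfacet
  facet normal -0.6234 -0.7819 0.0000
    outer loop
      vertex 0.792 4.529 0.000
      vertex 6.220 0.201 0.000
      vertex 6.220 0.201 8.000
    endloop
  endfacet
  facet normal -0.6234 -0.7819 0.0000
    outer loop
      vertex 0.792 4.529 0.000
      vertex 6.220 0.201 8.000
      vertex 0.792 4.529 8.000
    endloop
  endfacet
  facet normal 0.2224 -0.9750 0.0000
    outer loop
      vertex 6.220 0.201 0.000
      vertex 12.988 1.745 0.000
      vertex 12.988 1.745 8.000
    endloop
  endfacet
  facet normal 0.2224 -0.9750 0.0000
    outer loop
      vertex 6.220 0.201 0.000
      vertex 12.988 1.745 8.000
      vertex 6.220 0.201 8.000
    endloop
  endfacet
  facet normal 0.9010 -0.4339 0.0000
    outer loop
      vertex 12.988 1.745 0.000
      vertex 16.000 8.000 0.000
      vertex 16.000 8.000 8.000
    endloop
  endfacet
  facet normal 0.9010 -0.4339 0.0000
    outer loop
      vertex 12.988 1.745 0.000
      vertex 16.000 8.000 8.000
      vertex 12.988 1.745 8.000
    endloop
  endfacet
endsolid part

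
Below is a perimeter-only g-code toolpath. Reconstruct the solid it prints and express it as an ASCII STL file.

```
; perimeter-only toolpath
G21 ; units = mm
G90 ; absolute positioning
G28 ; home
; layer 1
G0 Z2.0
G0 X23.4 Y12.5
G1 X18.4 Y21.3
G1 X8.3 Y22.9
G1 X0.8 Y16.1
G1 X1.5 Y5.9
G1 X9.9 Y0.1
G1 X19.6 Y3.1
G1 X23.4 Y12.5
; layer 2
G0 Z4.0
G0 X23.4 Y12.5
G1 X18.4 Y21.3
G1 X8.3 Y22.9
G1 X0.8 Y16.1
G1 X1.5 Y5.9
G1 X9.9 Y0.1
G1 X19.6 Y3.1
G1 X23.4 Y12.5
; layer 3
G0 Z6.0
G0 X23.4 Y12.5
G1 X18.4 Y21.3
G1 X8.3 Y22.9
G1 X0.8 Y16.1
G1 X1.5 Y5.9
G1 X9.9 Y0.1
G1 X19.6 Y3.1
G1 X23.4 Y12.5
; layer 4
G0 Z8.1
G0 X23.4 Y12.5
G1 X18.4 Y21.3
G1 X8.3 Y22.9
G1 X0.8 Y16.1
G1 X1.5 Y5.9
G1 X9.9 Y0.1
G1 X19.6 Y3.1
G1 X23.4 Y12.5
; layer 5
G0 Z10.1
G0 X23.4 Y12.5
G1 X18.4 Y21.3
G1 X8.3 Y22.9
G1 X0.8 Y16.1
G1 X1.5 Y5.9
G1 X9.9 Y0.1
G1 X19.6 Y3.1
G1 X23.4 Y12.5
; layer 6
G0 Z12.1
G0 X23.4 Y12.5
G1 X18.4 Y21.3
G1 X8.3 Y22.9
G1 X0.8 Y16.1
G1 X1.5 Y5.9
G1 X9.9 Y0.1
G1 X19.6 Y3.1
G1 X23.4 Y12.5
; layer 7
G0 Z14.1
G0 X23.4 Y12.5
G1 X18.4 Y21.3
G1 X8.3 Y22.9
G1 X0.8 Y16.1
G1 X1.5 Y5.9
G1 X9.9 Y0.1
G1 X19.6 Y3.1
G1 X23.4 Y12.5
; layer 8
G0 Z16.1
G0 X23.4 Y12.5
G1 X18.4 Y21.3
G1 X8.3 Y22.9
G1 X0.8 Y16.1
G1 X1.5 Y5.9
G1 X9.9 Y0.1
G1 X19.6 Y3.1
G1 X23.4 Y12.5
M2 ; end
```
solid part
  facet normal 0.0000 0.0000 -1.0000
    outer loop
      vertex 8.3 22.9 0.0
      vertex 18.4 21.3 0.0
      vertex 23.4 12.5 0.0
    endloop
  endfacet
  facet normal 0.0000 0.0000 -1.0000
    outer loop
      vertex 0.8 16.1 0.0
      vertex 8.3 22.9 0.0
      vertex 23.4 12.5 0.0
    endloop
  endfacet
  facet normal 0.0000 0.0000 -1.0000
    outer loop
      vertex 1.5 5.9 0.0
      vertex 0.8 16.1 0.0
      vertex 23.4 12.5 0.0
    endloop
  endfacet
  facet normal 0.0000 0.0000 -1.0000
    outer loop
      vertex 9.9 0.1 0.0
      vertex 1.5 5.9 0.0
      vertex 23.4 12.5 0.0
    endloop
  endfacet
  facet normal 0.0000 0.0000 -1.0000
    outer loop
      vertex 19.6 3.1 0.0
      vertex 9.9 0.1 0.0
      vertex 23.4 12.5 0.0
    endloop
  endfacet
  facet normal 0.0000 0.0000 1.0000
    outer loop
      vertex 23.4 12.5 16.1
      vertex 18.4 21.3 16.1
      vertex 8.3 22.9 16.1
    endloop
  endfacet
  facet normal 0.0000 0.0000 1.0000
    outer loop
      vertex 23.4 12.5 16.1
      vertex 8.3 22.9 16.1
      vertex 0.8 16.1 16.1
    endloop
  endfacet
  facet normal 0.0000 0.0000 1.0000
    outer loop
      vertex 23.4 12.5 16.1
      vertex 0.8 16.1 16.1
      vertex 1.5 5.9 16.1
    endloop
  endfacet
  facet normal 0.0000 0.0000 1.0000
    outer loop
      vertex 23.4 12.5 16.1
      vertex 1.5 5.9 16.1
      vertex 9.9 0.1 16.1
    endloop
  endfacet
  facet normal 0.0000 0.0000 1.0000
    outer loop
      vertex 23.4 12.5 16.1
      vertex 9.9 0.1 16.1
      vertex 19.6 3.1 16.1
    endloop
  endfacet
  facet normal 0.8695 0.4940 0.0000
    outer loop
      vertex 23.4 12.5 0.0
      vertex 18.4 21.3 0.0
      vertex 18.4 21.3 16.1
    endloop
  endfacet
  facet normal 0.8695 0.4940 0.0000
    outer loop
      vertex 23.4 12.5 0.0
      vertex 18.4 21.3 16.1
      vertex 23.4 12.5 16.1
    endloop
  endfacet
  facet normal 0.1565 0.9877 0.0000
    outer loop
      vertex 18.4 21.3 0.0
      vertex 8.3 22.9 0.0
      vertex 8.3 22.9 16.1
    endloop
  endfacet
  facet normal 0.1565 0.9877 0.0000
    outer loop
      vertex 18.4 21.3 0.0
      vertex 8.3 22.9 16.1
      vertex 18.4 21.3 16.1
    endloop
  endfacet
  facet normal -0.6717 0.7408 0.0000
    outer loop
      vertex 8.3 22.9 0.0
      vertex 0.8 16.1 0.0
      vertex 0.8 16.1 16.1
    endloop
  endfacet
  facet normal -0.6717 0.7408 0.0000
    outer loop
      vertex 8.3 22.9 0.0
      vertex 0.8 16.1 16.1
      vertex 8.3 22.9 16.1
    endloop
  endfacet
  facet normal -0.9977 -0.0685 0.0000
    outer loop
      vertex 0.8 16.1 0.0
      vertex 1.5 5.9 0.0
      vertex 1.5 5.9 16.1
    endloop
  endfacet
  facet normal -0.9977 -0.0685 0.0000
    outer loop
      vertex 0.8 16.1 0.0
      vertex 1.5 5.9 16.1
      vertex 0.8 16.1 16.1
    endloop
  endfacet
  facet normal -0.5682 -0.8229 0.0000
    outer loop
      vertex 1.5 5.9 0.0
      vertex 9.9 0.1 0.0
      vertex 9.9 0.1 16.1
    endloop
  endfacet
  facet normal -0.5682 -0.8229 0.0000
    outer loop
      vertex 1.5 5.9 0.0
      vertex 9.9 0.1 16.1
      vertex 1.5 5.9 16.1
    endloop
  endfacet
  facet normal 0.2955 -0.9554 0.0000
    outer loop
      vertex 9.9 0.1 0.0
      vertex 19.6 3.1 0.0
      vertex 19.6 3.1 16.1
    endloop
  endfacet
  facet normal 0.2955 -0.9554 0.0000
    outer loop
      vertex 9.9 0.1 0.0
      vertex 19.6 3.1 16.1
      vertex 9.9 0.1 16.1
    endloop
  endfacet
  facet normal 0.9271 -0.3748 0.0000
    outer loop
      vertex 19.6 3.1 0.0
      vertex 23.4 12.5 0.0
      vertex 23.4 12.5 16.1
    endloop
  endfacet
  facet normal 0.9271 -0.3748 0.0000
    outer loop
      vertex 19.6 3.1 0.0
      vertex 23.4 12.5 16.1
      vertex 19.6 3.1 16.1
    endloop
  endfacet
endsolid part

The G0 Z moves step by Δz≈2.0 mm. Every layer's G1 loop is the same polygon, so the solid is a straight extrusion of it from z=0 to z≈16.1. Closing with flat bottom and top caps and triangulating gives 24 facets — a regular 7-sided prism (a cylinder approximated with 7 flat sides), circumscribed radius ≈ 11.7 mm, height ≈ 16.1 mm.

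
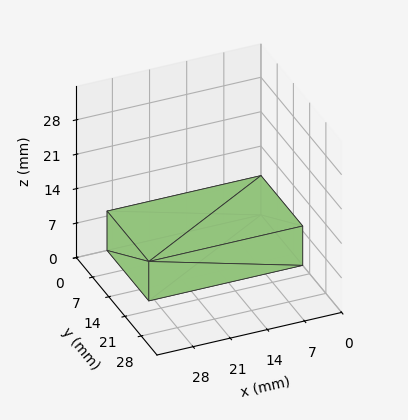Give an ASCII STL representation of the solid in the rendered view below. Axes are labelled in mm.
Reading the render: the shape is a rectangular box, roughly 29 × 18 mm footprint and 8 mm tall (dimensions read to the nearest mm from the axis ticks). For the STL, each face is triangulated and given an outward normal.

solid part
  facet normal 0.0000 0.0000 -1.0000
    outer loop
      vertex 29.0 18.0 0.0
      vertex 29.0 0.0 0.0
      vertex 0.0 0.0 0.0
    endloop
  endfacet
  facet normal 0.0000 0.0000 -1.0000
    outer loop
      vertex 0.0 18.0 0.0
      vertex 29.0 18.0 0.0
      vertex 0.0 0.0 0.0
    endloop
  endfacet
  facet normal 0.0000 0.0000 1.0000
    outer loop
      vertex 0.0 0.0 8.0
      vertex 29.0 0.0 8.0
      vertex 29.0 18.0 8.0
    endloop
  endfacet
  facet normal 0.0000 0.0000 1.0000
    outer loop
      vertex 0.0 0.0 8.0
      vertex 29.0 18.0 8.0
      vertex 0.0 18.0 8.0
    endloop
  endfacet
  facet normal 0.0000 -1.0000 0.0000
    outer loop
      vertex 0.0 0.0 0.0
      vertex 29.0 0.0 0.0
      vertex 29.0 0.0 8.0
    endloop
  endfacet
  facet normal 0.0000 -1.0000 0.0000
    outer loop
      vertex 0.0 0.0 0.0
      vertex 29.0 0.0 8.0
      vertex 0.0 0.0 8.0
    endloop
  endfacet
  facet normal 0.0000 1.0000 0.0000
    outer loop
      vertex 29.0 18.0 8.0
      vertex 29.0 18.0 0.0
      vertex 0.0 18.0 0.0
    endloop
  endfacet
  facet normal 0.0000 1.0000 0.0000
    outer loop
      vertex 0.0 18.0 8.0
      vertex 29.0 18.0 8.0
      vertex 0.0 18.0 0.0
    endloop
  endfacet
  facet normal -1.0000 0.0000 0.0000
    outer loop
      vertex 0.0 18.0 8.0
      vertex 0.0 18.0 0.0
      vertex 0.0 0.0 0.0
    endloop
  endfacet
  facet normal -1.0000 0.0000 0.0000
    outer loop
      vertex 0.0 0.0 8.0
      vertex 0.0 18.0 8.0
      vertex 0.0 0.0 0.0
    endloop
  endfacet
  facet normal 1.0000 0.0000 0.0000
    outer loop
      vertex 29.0 0.0 0.0
      vertex 29.0 18.0 0.0
      vertex 29.0 18.0 8.0
    endloop
  endfacet
  facet normal 1.0000 0.0000 0.0000
    outer loop
      vertex 29.0 0.0 0.0
      vertex 29.0 18.0 8.0
      vertex 29.0 0.0 8.0
    endloop
  endfacet
endsolid part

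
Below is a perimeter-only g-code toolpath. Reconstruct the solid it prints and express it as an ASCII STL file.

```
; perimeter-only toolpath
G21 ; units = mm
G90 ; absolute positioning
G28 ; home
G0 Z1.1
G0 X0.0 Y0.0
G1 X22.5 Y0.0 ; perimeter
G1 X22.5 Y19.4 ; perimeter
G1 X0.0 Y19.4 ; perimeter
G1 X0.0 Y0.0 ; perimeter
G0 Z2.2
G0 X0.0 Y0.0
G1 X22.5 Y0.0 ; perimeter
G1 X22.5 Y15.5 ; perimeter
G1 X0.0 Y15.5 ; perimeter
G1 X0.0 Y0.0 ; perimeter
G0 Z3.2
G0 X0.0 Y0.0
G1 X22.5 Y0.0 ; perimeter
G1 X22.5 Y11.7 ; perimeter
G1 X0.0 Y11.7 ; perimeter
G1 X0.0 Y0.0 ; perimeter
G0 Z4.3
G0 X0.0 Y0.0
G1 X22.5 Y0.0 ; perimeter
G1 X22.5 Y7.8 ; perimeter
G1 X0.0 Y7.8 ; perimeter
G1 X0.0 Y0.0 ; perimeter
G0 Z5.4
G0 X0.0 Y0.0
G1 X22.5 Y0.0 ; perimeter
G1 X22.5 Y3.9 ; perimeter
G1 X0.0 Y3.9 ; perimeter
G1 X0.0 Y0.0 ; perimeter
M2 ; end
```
solid part
  facet normal 0.0000 0.0000 -1.0000
    outer loop
      vertex 22.5 23.3 0.0
      vertex 22.5 0.0 0.0
      vertex 0.0 0.0 0.0
    endloop
  endfacet
  facet normal 0.0000 0.0000 -1.0000
    outer loop
      vertex 0.0 23.3 0.0
      vertex 22.5 23.3 0.0
      vertex 0.0 0.0 0.0
    endloop
  endfacet
  facet normal 0.0000 -1.0000 0.0000
    outer loop
      vertex 0.0 0.0 0.0
      vertex 22.5 0.0 0.0
      vertex 22.5 0.0 6.5
    endloop
  endfacet
  facet normal 0.0000 -1.0000 0.0000
    outer loop
      vertex 0.0 0.0 0.0
      vertex 22.5 0.0 6.5
      vertex 0.0 0.0 6.5
    endloop
  endfacet
  facet normal 0.0000 0.2687 0.9632
    outer loop
      vertex 0.0 0.0 6.5
      vertex 22.5 0.0 6.5
      vertex 22.5 23.3 0.0
    endloop
  endfacet
  facet normal 0.0000 0.2687 0.9632
    outer loop
      vertex 0.0 0.0 6.5
      vertex 22.5 23.3 0.0
      vertex 0.0 23.3 0.0
    endloop
  endfacet
  facet normal -1.0000 0.0000 0.0000
    outer loop
      vertex 0.0 0.0 6.5
      vertex 0.0 23.3 0.0
      vertex 0.0 0.0 0.0
    endloop
  endfacet
  facet normal 1.0000 0.0000 0.0000
    outer loop
      vertex 22.5 0.0 0.0
      vertex 22.5 23.3 0.0
      vertex 22.5 0.0 6.5
    endloop
  endfacet
endsolid part

The G0 Z moves step by Δz≈1.1 mm. The G1 loops shrink linearly with z, so the solid tapers from its base footprint up to z≈6.5. Closing with a flat bottom cap and the tapered top and triangulating gives 8 facets — a wedge (ramp): 22.5 × 23.3 mm base, rising to 6.5 mm along the y=0 edge and sloping linearly to z=0 at y=23.3.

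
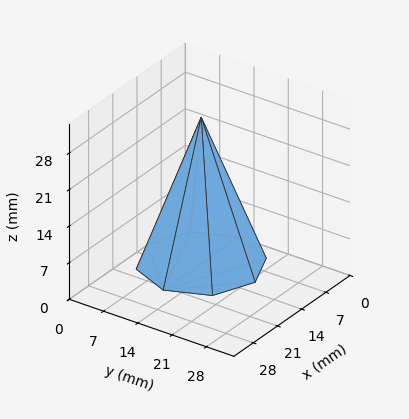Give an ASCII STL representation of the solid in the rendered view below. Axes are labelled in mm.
Reading the render: the shape is a regular 8-sided pyramid, base circumscribed radius ≈ 11 mm, apex at z ≈ 28 mm (dimensions read to the nearest mm from the axis ticks). For the STL, each face is triangulated and given an outward normal.

solid part
  facet normal 0.0000 0.0000 -1.0000
    outer loop
      vertex 11.000 22.000 0.000
      vertex 18.778 18.778 0.000
      vertex 22.000 11.000 0.000
    endloop
  endfacet
  facet normal 0.0000 0.0000 -1.0000
    outer loop
      vertex 3.222 18.778 0.000
      vertex 11.000 22.000 0.000
      vertex 22.000 11.000 0.000
    endloop
  endfacet
  facet normal 0.0000 0.0000 -1.0000
    outer loop
      vertex 0.000 11.000 0.000
      vertex 3.222 18.778 0.000
      vertex 22.000 11.000 0.000
    endloop
  endfacet
  facet normal 0.0000 0.0000 -1.0000
    outer loop
      vertex 3.222 3.222 0.000
      vertex 0.000 11.000 0.000
      vertex 22.000 11.000 0.000
    endloop
  endfacet
  facet normal 0.0000 0.0000 -1.0000
    outer loop
      vertex 11.000 0.000 0.000
      vertex 3.222 3.222 0.000
      vertex 22.000 11.000 0.000
    endloop
  endfacet
  facet normal 0.0000 0.0000 -1.0000
    outer loop
      vertex 18.778 3.222 0.000
      vertex 11.000 0.000 0.000
      vertex 22.000 11.000 0.000
    endloop
  endfacet
  facet normal 0.8684 0.3597 0.3412
    outer loop
      vertex 22.000 11.000 0.000
      vertex 18.778 18.778 0.000
      vertex 11.000 11.000 28.000
    endloop
  endfacet
  facet normal 0.3597 0.8684 0.3412
    outer loop
      vertex 18.778 18.778 0.000
      vertex 11.000 22.000 0.000
      vertex 11.000 11.000 28.000
    endloop
  endfacet
  facet normal -0.3597 0.8684 0.3412
    outer loop
      vertex 11.000 22.000 0.000
      vertex 3.222 18.778 0.000
      vertex 11.000 11.000 28.000
    endloop
  endfacet
  facet normal -0.8684 0.3597 0.3412
    outer loop
      vertex 3.222 18.778 0.000
      vertex 0.000 11.000 0.000
      vertex 11.000 11.000 28.000
    endloop
  endfacet
  facet normal -0.8684 -0.3597 0.3412
    outer loop
      vertex 0.000 11.000 0.000
      vertex 3.222 3.222 0.000
      vertex 11.000 11.000 28.000
    endloop
  endfacet
  facet normal -0.3597 -0.8684 0.3412
    outer loop
      vertex 3.222 3.222 0.000
      vertex 11.000 0.000 0.000
      vertex 11.000 11.000 28.000
    endloop
  endfacet
  facet normal 0.3597 -0.8684 0.3412
    outer loop
      vertex 11.000 0.000 0.000
      vertex 18.778 3.222 0.000
      vertex 11.000 11.000 28.000
    endloop
  endfacet
  facet normal 0.8684 -0.3597 0.3412
    outer loop
      vertex 18.778 3.222 0.000
      vertex 22.000 11.000 0.000
      vertex 11.000 11.000 28.000
    endloop
  endfacet
endsolid part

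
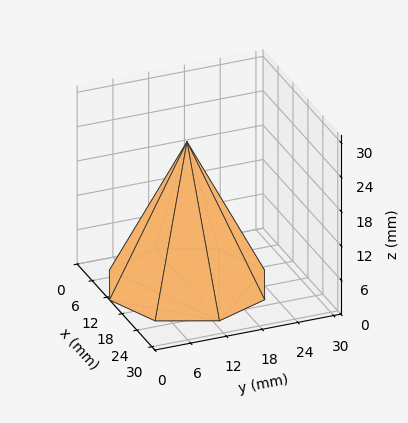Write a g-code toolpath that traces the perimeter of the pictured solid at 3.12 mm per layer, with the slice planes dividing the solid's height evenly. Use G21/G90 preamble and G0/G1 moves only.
Reading the render: the shape is a regular 8-sided pyramid, base circumscribed radius ≈ 13 mm, apex at z ≈ 25 mm (dimensions read to the nearest mm from the axis ticks). For the g-code, the solid's height is divided into equal slices at the stated Δz and each level perimeter traced with G1 moves after a G0 lift.

; perimeter-only toolpath
G21 ; units = mm
G90 ; absolute positioning
G28 ; home
; layer 1
G0 Z3.12
G0 X24.38 Y13.00
G1 X21.04 Y21.04
G1 X13.00 Y24.38
G1 X4.96 Y21.04
G1 X1.62 Y13.00
G1 X4.96 Y4.96
G1 X13.00 Y1.62
G1 X21.04 Y4.96
G1 X24.38 Y13.00
; layer 2
G0 Z6.25
G0 X22.75 Y13.00
G1 X19.89 Y19.89
G1 X13.00 Y22.75
G1 X6.11 Y19.89
G1 X3.25 Y13.00
G1 X6.11 Y6.11
G1 X13.00 Y3.25
G1 X19.89 Y6.11
G1 X22.75 Y13.00
; layer 3
G0 Z9.38
G0 X21.12 Y13.00
G1 X18.74 Y18.74
G1 X13.00 Y21.12
G1 X7.26 Y18.74
G1 X4.88 Y13.00
G1 X7.26 Y7.26
G1 X13.00 Y4.88
G1 X18.74 Y7.26
G1 X21.12 Y13.00
; layer 4
G0 Z12.50
G0 X19.50 Y13.00
G1 X17.59 Y17.59
G1 X13.00 Y19.50
G1 X8.40 Y17.59
G1 X6.50 Y13.00
G1 X8.40 Y8.40
G1 X13.00 Y6.50
G1 X17.59 Y8.40
G1 X19.50 Y13.00
; layer 5
G0 Z15.62
G0 X17.88 Y13.00
G1 X16.45 Y16.45
G1 X13.00 Y17.88
G1 X9.55 Y16.45
G1 X8.12 Y13.00
G1 X9.55 Y9.55
G1 X13.00 Y8.12
G1 X16.45 Y9.55
G1 X17.88 Y13.00
; layer 6
G0 Z18.75
G0 X16.25 Y13.00
G1 X15.30 Y15.30
G1 X13.00 Y16.25
G1 X10.70 Y15.30
G1 X9.75 Y13.00
G1 X10.70 Y10.70
G1 X13.00 Y9.75
G1 X15.30 Y10.70
G1 X16.25 Y13.00
; layer 7
G0 Z21.88
G0 X14.62 Y13.00
G1 X14.15 Y14.15
G1 X13.00 Y14.62
G1 X11.85 Y14.15
G1 X11.38 Y13.00
G1 X11.85 Y11.85
G1 X13.00 Y11.38
G1 X14.15 Y11.85
G1 X14.62 Y13.00
M2 ; end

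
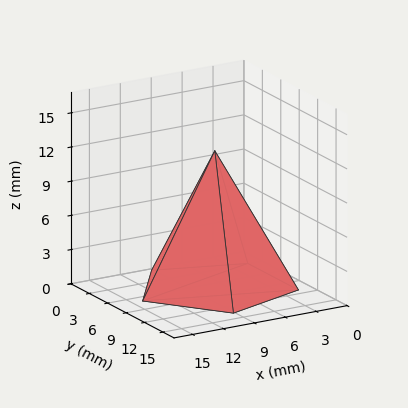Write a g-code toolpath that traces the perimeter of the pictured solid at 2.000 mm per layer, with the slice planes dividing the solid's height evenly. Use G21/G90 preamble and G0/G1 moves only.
Reading the render: the shape is a regular 5-sided pyramid, base circumscribed radius ≈ 7 mm, apex at z ≈ 12 mm (dimensions read to the nearest mm from the axis ticks). For the g-code, the solid's height is divided into equal slices at the stated Δz and each level perimeter traced with G1 moves after a G0 lift.

; perimeter-only toolpath
G21 ; units = mm
G90 ; absolute positioning
G28 ; home
; layer 1
G0 Z2.000
G0 X12.833 Y7.000
G1 X8.803 Y12.547
G1 X2.281 Y10.428
G1 X2.281 Y3.572
G1 X8.803 Y1.452
G1 X12.833 Y7.000
; layer 2
G0 Z4.000
G0 X11.667 Y7.000
G1 X8.442 Y11.438
G1 X3.225 Y9.743
G1 X3.225 Y4.257
G1 X8.442 Y2.562
G1 X11.667 Y7.000
; layer 3
G0 Z6.000
G0 X10.500 Y7.000
G1 X8.082 Y10.329
G1 X4.168 Y9.057
G1 X4.168 Y4.943
G1 X8.082 Y3.671
G1 X10.500 Y7.000
; layer 4
G0 Z8.000
G0 X9.333 Y7.000
G1 X7.721 Y9.219
G1 X5.112 Y8.371
G1 X5.112 Y5.629
G1 X7.721 Y4.781
G1 X9.333 Y7.000
; layer 5
G0 Z10.000
G0 X8.167 Y7.000
G1 X7.361 Y8.110
G1 X6.056 Y7.686
G1 X6.056 Y6.314
G1 X7.361 Y5.891
G1 X8.167 Y7.000
M2 ; end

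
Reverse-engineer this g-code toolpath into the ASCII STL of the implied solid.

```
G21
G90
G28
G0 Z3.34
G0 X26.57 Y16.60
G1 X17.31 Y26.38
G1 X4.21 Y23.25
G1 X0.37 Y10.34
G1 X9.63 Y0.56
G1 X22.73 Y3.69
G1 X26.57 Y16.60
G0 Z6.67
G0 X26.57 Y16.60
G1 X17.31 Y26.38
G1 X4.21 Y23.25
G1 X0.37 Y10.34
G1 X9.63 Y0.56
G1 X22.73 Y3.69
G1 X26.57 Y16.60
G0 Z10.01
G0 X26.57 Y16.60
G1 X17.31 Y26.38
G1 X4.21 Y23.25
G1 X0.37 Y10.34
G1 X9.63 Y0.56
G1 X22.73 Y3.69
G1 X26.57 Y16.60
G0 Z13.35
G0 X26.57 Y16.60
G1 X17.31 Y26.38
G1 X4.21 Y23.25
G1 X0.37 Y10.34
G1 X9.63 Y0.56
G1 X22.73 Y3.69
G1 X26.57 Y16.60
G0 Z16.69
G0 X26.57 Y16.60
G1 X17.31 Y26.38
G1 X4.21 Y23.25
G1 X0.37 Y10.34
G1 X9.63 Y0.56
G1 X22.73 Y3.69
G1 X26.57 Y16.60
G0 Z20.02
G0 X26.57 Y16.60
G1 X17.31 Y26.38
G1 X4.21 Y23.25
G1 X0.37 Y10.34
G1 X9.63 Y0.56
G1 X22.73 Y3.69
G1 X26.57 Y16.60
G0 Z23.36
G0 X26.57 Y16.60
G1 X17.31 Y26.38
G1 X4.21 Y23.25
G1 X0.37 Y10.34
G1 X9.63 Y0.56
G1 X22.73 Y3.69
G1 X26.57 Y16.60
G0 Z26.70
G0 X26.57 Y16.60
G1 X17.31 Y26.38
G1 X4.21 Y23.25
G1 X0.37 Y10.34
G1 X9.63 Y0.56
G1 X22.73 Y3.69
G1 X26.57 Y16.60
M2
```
solid part
  facet normal 0.0000 0.0000 -1.0000
    outer loop
      vertex 4.21 23.25 0.00
      vertex 17.31 26.38 0.00
      vertex 26.57 16.60 0.00
    endloop
  endfacet
  facet normal 0.0000 0.0000 -1.0000
    outer loop
      vertex 0.37 10.34 0.00
      vertex 4.21 23.25 0.00
      vertex 26.57 16.60 0.00
    endloop
  endfacet
  facet normal 0.0000 0.0000 -1.0000
    outer loop
      vertex 9.63 0.56 0.00
      vertex 0.37 10.34 0.00
      vertex 26.57 16.60 0.00
    endloop
  endfacet
  facet normal 0.0000 0.0000 -1.0000
    outer loop
      vertex 22.73 3.69 0.00
      vertex 9.63 0.56 0.00
      vertex 26.57 16.60 0.00
    endloop
  endfacet
  facet normal 0.0000 0.0000 1.0000
    outer loop
      vertex 26.57 16.60 26.70
      vertex 17.31 26.38 26.70
      vertex 4.21 23.25 26.70
    endloop
  endfacet
  facet normal 0.0000 0.0000 1.0000
    outer loop
      vertex 26.57 16.60 26.70
      vertex 4.21 23.25 26.70
      vertex 0.37 10.34 26.70
    endloop
  endfacet
  facet normal 0.0000 0.0000 1.0000
    outer loop
      vertex 26.57 16.60 26.70
      vertex 0.37 10.34 26.70
      vertex 9.63 0.56 26.70
    endloop
  endfacet
  facet normal 0.0000 0.0000 1.0000
    outer loop
      vertex 26.57 16.60 26.70
      vertex 9.63 0.56 26.70
      vertex 22.73 3.69 26.70
    endloop
  endfacet
  facet normal 0.7261 0.6875 0.0000
    outer loop
      vertex 26.57 16.60 0.00
      vertex 17.31 26.38 0.00
      vertex 17.31 26.38 26.70
    endloop
  endfacet
  facet normal 0.7261 0.6875 0.0000
    outer loop
      vertex 26.57 16.60 0.00
      vertex 17.31 26.38 26.70
      vertex 26.57 16.60 26.70
    endloop
  endfacet
  facet normal -0.2324 0.9726 0.0000
    outer loop
      vertex 17.31 26.38 0.00
      vertex 4.21 23.25 0.00
      vertex 4.21 23.25 26.70
    endloop
  endfacet
  facet normal -0.2324 0.9726 0.0000
    outer loop
      vertex 17.31 26.38 0.00
      vertex 4.21 23.25 26.70
      vertex 17.31 26.38 26.70
    endloop
  endfacet
  facet normal -0.9585 0.2851 0.0000
    outer loop
      vertex 4.21 23.25 0.00
      vertex 0.37 10.34 0.00
      vertex 0.37 10.34 26.70
    endloop
  endfacet
  facet normal -0.9585 0.2851 0.0000
    outer loop
      vertex 4.21 23.25 0.00
      vertex 0.37 10.34 26.70
      vertex 4.21 23.25 26.70
    endloop
  endfacet
  facet normal -0.7261 -0.6875 0.0000
    outer loop
      vertex 0.37 10.34 0.00
      vertex 9.63 0.56 0.00
      vertex 9.63 0.56 26.70
    endloop
  endfacet
  facet normal -0.7261 -0.6875 0.0000
    outer loop
      vertex 0.37 10.34 0.00
      vertex 9.63 0.56 26.70
      vertex 0.37 10.34 26.70
    endloop
  endfacet
  facet normal 0.2324 -0.9726 0.0000
    outer loop
      vertex 9.63 0.56 0.00
      vertex 22.73 3.69 0.00
      vertex 22.73 3.69 26.70
    endloop
  endfacet
  facet normal 0.2324 -0.9726 0.0000
    outer loop
      vertex 9.63 0.56 0.00
      vertex 22.73 3.69 26.70
      vertex 9.63 0.56 26.70
    endloop
  endfacet
  facet normal 0.9585 -0.2851 0.0000
    outer loop
      vertex 22.73 3.69 0.00
      vertex 26.57 16.60 0.00
      vertex 26.57 16.60 26.70
    endloop
  endfacet
  facet normal 0.9585 -0.2851 0.0000
    outer loop
      vertex 22.73 3.69 0.00
      vertex 26.57 16.60 26.70
      vertex 22.73 3.69 26.70
    endloop
  endfacet
endsolid part

The G0 Z moves step by Δz≈3.34 mm. Every layer's G1 loop is the same polygon, so the solid is a straight extrusion of it from z=0 to z≈26.7. Closing with flat bottom and top caps and triangulating gives 20 facets — a regular 6-sided prism (a cylinder approximated with 6 flat sides), circumscribed radius ≈ 13.5 mm, height ≈ 26.7 mm.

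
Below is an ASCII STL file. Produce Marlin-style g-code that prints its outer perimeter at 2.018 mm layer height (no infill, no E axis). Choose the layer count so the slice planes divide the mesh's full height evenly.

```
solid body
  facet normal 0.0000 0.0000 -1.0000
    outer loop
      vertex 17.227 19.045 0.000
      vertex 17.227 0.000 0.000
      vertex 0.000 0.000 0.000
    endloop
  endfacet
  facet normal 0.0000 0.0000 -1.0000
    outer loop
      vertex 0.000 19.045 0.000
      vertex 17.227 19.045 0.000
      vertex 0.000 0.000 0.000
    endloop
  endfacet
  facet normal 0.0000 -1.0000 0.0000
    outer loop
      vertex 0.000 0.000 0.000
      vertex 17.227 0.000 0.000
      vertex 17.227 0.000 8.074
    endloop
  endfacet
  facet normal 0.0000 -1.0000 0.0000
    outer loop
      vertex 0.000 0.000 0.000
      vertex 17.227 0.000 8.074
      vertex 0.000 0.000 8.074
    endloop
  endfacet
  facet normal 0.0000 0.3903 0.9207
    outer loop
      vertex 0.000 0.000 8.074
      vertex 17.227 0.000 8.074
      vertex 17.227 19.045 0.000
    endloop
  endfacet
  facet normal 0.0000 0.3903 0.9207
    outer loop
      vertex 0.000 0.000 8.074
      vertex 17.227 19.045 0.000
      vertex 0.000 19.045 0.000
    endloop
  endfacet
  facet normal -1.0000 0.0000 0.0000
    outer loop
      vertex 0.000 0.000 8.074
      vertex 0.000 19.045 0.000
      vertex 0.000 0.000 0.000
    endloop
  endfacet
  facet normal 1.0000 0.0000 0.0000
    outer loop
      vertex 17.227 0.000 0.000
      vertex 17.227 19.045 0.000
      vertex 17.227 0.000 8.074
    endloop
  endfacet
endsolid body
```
; perimeter-only toolpath
G21 ; units = mm
G90 ; absolute positioning
G28 ; home
; layer 1
G0 Z2.018
G0 X0.000 Y0.000
G1 X17.227 Y0.000
G1 X17.227 Y14.284
G1 X0.000 Y14.284
G1 X0.000 Y0.000
; layer 2
G0 Z4.037
G0 X0.000 Y0.000
G1 X17.227 Y0.000
G1 X17.227 Y9.523
G1 X0.000 Y9.523
G1 X0.000 Y0.000
; layer 3
G0 Z6.056
G0 X0.000 Y0.000
G1 X17.227 Y0.000
G1 X17.227 Y4.761
G1 X0.000 Y4.761
G1 X0.000 Y0.000
M2 ; end

The solid is a wedge (ramp): 17.2 × 19 mm base, rising to 8.07 mm along the y=0 edge and sloping linearly to z=0 at y=19. Slicing at Δz = 2.018 mm — 4 equal slices spanning the solid's height, so layer i sits at z = i·h/4 — gives 3 non-empty perimeters. Each is a 4-segment closed polygon; G0 lifts to the layer z and rapids to the start vertex, then G1 traces the edges. The cross-section shrinks linearly with z (the slice at the apex is degenerate and omitted).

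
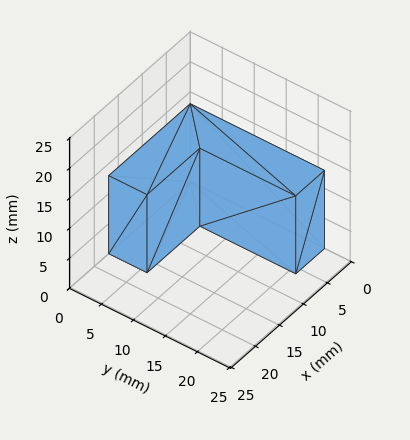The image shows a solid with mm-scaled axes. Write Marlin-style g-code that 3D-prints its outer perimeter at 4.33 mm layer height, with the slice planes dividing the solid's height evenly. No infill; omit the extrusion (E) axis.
Reading the render: the shape is an L-shaped prism: outer 17 × 21 mm, arm thicknesses ≈ 6 mm (horizontal) and 6 mm (vertical), extruded 13 mm in z (dimensions read to the nearest mm from the axis ticks). For the g-code, the solid's height is divided into equal slices at the stated Δz and each level perimeter traced with G1 moves after a G0 lift.

; perimeter-only toolpath
G21 ; units = mm
G90 ; absolute positioning
G28 ; home
; layer 1
G0 Z4.33
G0 X0.00 Y0.00
G1 X17.00 Y0.00
G1 X17.00 Y6.00
G1 X6.00 Y6.00
G1 X6.00 Y21.00
G1 X0.00 Y21.00
G1 X0.00 Y0.00
; layer 2
G0 Z8.67
G0 X0.00 Y0.00
G1 X17.00 Y0.00
G1 X17.00 Y6.00
G1 X6.00 Y6.00
G1 X6.00 Y21.00
G1 X0.00 Y21.00
G1 X0.00 Y0.00
; layer 3
G0 Z13.00
G0 X0.00 Y0.00
G1 X17.00 Y0.00
G1 X17.00 Y6.00
G1 X6.00 Y6.00
G1 X6.00 Y21.00
G1 X0.00 Y21.00
G1 X0.00 Y0.00
M2 ; end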